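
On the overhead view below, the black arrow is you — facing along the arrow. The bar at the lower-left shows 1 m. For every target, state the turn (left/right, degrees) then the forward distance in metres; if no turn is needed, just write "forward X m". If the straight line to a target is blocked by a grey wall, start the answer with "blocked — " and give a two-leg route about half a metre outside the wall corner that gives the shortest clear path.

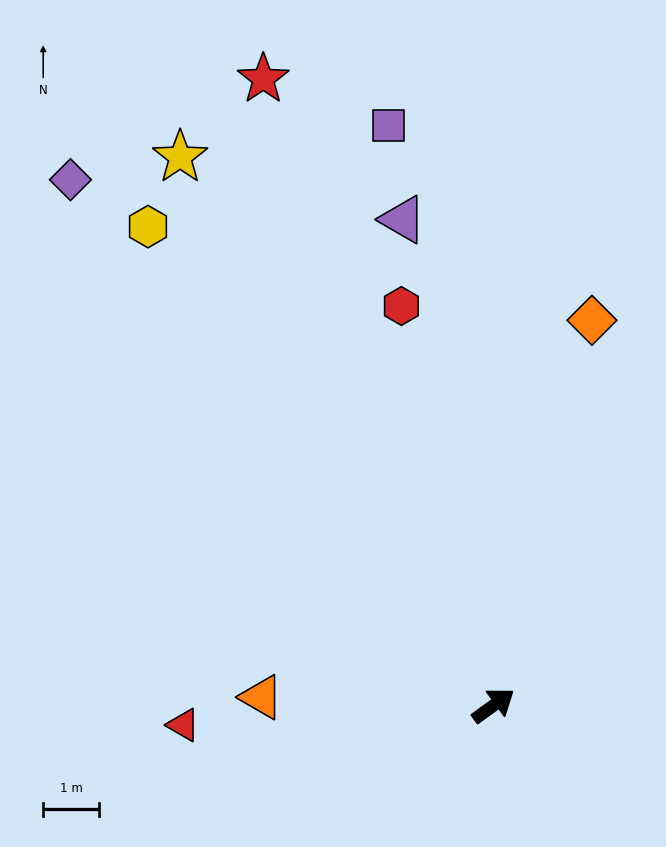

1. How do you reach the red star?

turn left 74°, forward 11.9 m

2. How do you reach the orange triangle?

turn left 142°, forward 4.1 m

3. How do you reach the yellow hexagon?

turn left 90°, forward 10.5 m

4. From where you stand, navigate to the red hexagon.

turn left 67°, forward 7.3 m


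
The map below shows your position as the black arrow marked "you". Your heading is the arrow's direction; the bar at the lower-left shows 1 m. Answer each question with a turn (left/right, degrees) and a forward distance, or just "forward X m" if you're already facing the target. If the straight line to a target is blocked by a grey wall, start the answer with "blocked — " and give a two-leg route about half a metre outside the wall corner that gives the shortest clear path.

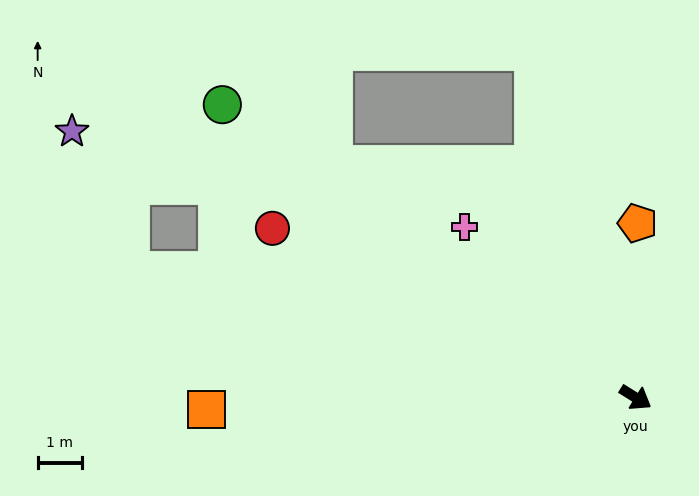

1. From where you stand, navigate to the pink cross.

turn left 167°, forward 5.5 m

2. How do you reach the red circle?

turn right 173°, forward 9.1 m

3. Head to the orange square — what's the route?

turn right 147°, forward 9.7 m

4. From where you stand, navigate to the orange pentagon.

turn left 121°, forward 4.0 m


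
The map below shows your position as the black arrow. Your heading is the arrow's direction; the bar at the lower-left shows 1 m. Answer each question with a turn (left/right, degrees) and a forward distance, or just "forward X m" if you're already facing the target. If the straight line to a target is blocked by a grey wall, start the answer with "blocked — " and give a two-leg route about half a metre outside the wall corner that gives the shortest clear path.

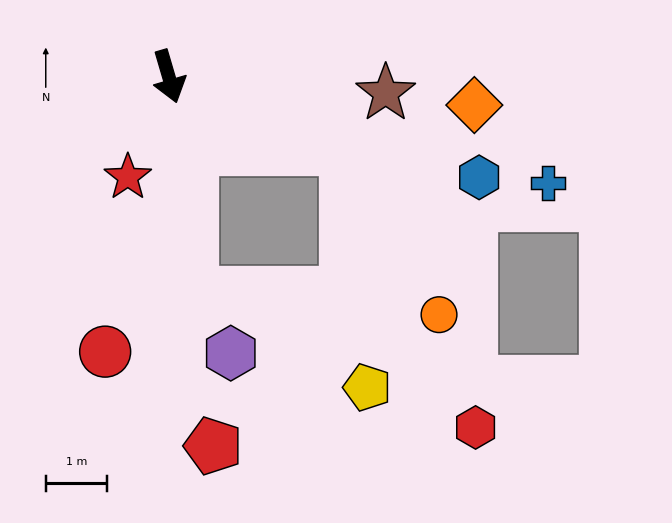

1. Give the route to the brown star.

turn left 69°, forward 3.5 m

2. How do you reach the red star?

turn right 38°, forward 1.8 m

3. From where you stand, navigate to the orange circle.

blocked — turn left 51°, forward 3.1 m, then turn right 38°, forward 3.1 m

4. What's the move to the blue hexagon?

turn left 56°, forward 5.3 m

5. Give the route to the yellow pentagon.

blocked — turn left 51°, forward 3.1 m, then turn right 62°, forward 3.9 m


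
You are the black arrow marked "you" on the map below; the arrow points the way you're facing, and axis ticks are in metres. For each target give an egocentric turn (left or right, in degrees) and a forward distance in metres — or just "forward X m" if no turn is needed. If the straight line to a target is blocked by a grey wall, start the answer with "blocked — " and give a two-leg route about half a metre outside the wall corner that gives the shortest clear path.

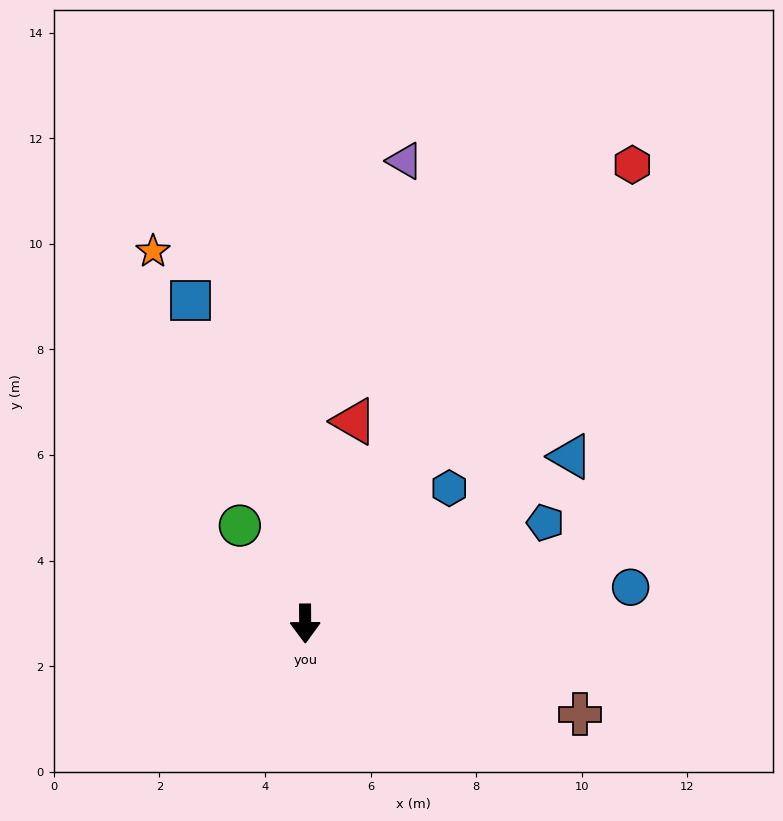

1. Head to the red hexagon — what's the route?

turn left 144°, forward 10.7 m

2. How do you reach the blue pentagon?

turn left 112°, forward 4.9 m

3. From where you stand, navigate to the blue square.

turn right 161°, forward 6.5 m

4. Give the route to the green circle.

turn right 147°, forward 2.2 m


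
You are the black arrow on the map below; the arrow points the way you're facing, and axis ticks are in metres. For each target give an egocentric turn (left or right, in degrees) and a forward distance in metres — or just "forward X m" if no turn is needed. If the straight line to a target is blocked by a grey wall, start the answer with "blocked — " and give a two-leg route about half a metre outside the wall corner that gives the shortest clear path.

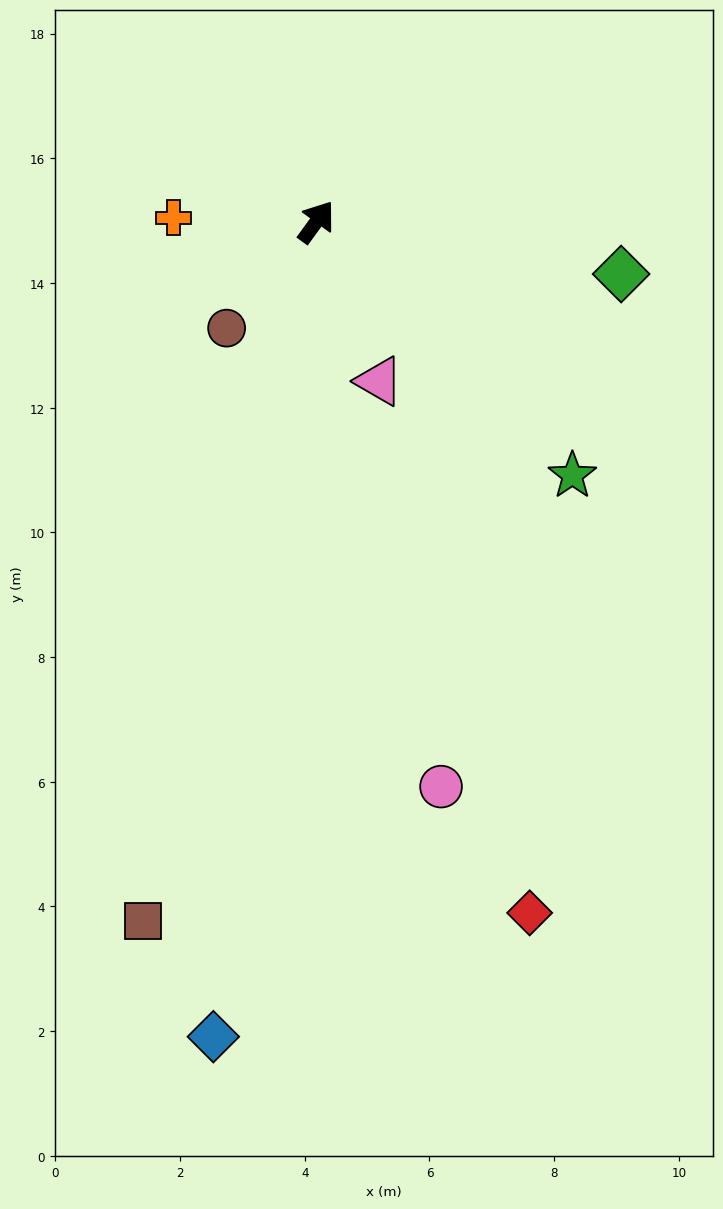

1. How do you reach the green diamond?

turn right 64°, forward 5.0 m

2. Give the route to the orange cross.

turn left 124°, forward 2.3 m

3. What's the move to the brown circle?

turn left 176°, forward 2.2 m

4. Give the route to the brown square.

turn right 158°, forward 11.6 m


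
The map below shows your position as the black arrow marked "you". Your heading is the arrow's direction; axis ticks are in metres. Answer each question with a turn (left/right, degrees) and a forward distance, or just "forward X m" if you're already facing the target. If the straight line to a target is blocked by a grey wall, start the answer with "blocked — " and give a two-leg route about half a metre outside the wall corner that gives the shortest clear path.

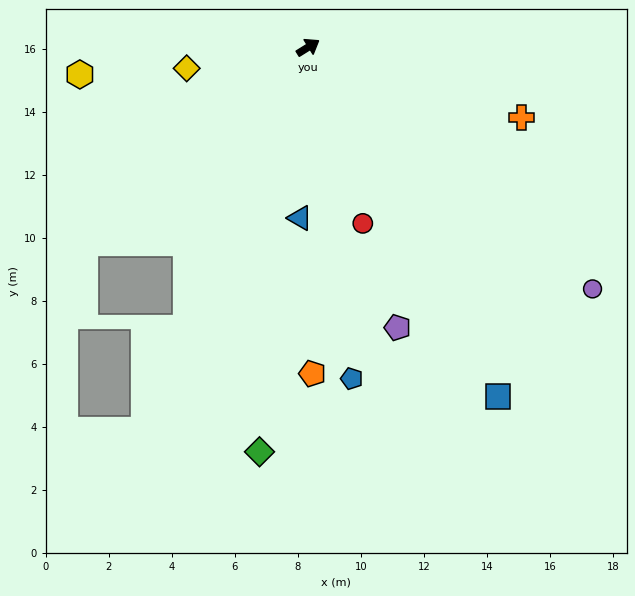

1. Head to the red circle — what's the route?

turn right 105°, forward 5.9 m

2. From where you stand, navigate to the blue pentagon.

turn right 114°, forward 10.6 m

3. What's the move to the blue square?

turn right 93°, forward 12.6 m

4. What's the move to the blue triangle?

turn right 125°, forward 5.4 m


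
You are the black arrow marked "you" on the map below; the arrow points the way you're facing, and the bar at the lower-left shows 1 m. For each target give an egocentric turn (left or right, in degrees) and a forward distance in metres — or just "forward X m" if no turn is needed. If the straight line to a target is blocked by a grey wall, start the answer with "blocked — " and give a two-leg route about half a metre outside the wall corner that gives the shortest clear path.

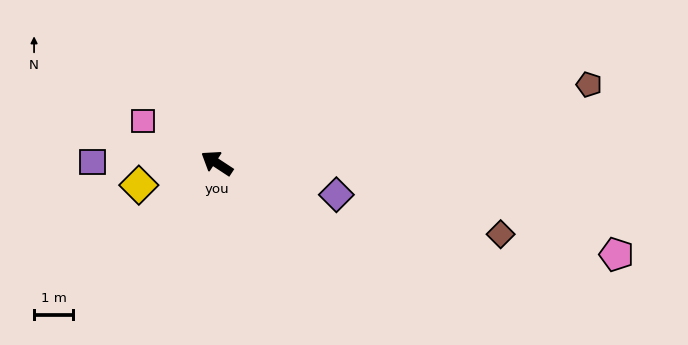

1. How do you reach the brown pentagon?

turn right 135°, forward 9.8 m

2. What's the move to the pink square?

turn left 3°, forward 2.2 m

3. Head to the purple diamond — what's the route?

turn right 162°, forward 3.2 m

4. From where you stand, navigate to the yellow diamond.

turn left 49°, forward 2.1 m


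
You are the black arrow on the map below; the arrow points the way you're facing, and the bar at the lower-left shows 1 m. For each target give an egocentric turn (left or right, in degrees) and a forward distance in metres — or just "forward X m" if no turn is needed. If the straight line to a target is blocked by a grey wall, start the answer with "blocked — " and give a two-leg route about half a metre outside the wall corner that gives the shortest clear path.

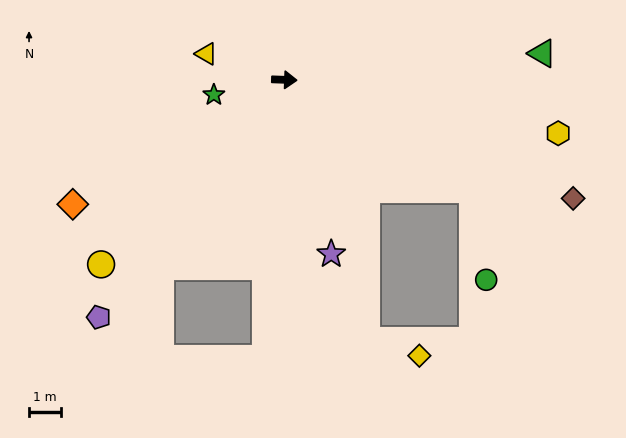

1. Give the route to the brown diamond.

turn right 20°, forward 9.8 m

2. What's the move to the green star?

turn right 166°, forward 2.3 m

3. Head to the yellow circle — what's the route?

turn right 133°, forward 8.1 m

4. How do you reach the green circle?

blocked — turn right 28°, forward 6.8 m, then turn right 51°, forward 2.9 m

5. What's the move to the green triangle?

turn left 8°, forward 8.1 m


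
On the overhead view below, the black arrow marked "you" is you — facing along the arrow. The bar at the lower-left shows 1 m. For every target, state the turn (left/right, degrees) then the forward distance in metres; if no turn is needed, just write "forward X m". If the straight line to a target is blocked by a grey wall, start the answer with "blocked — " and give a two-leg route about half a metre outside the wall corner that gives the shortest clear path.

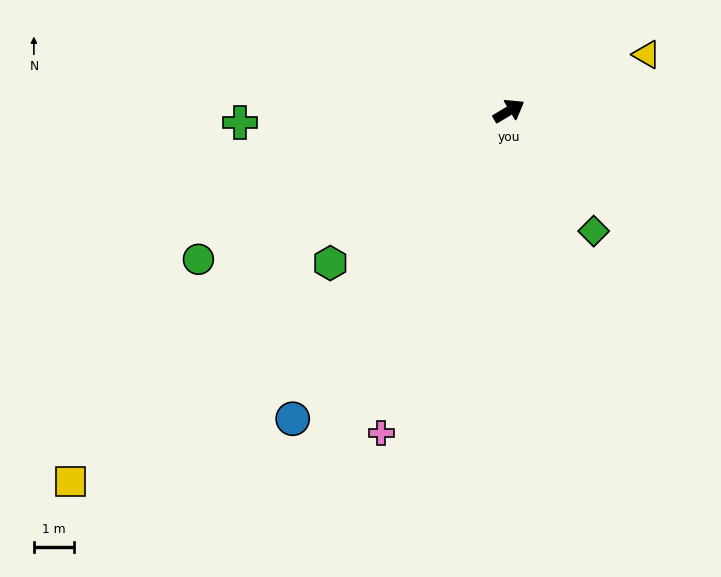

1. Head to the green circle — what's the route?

turn left 175°, forward 8.6 m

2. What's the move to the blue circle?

turn right 156°, forward 9.4 m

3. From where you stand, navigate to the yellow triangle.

turn right 9°, forward 3.7 m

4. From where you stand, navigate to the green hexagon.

turn right 170°, forward 5.8 m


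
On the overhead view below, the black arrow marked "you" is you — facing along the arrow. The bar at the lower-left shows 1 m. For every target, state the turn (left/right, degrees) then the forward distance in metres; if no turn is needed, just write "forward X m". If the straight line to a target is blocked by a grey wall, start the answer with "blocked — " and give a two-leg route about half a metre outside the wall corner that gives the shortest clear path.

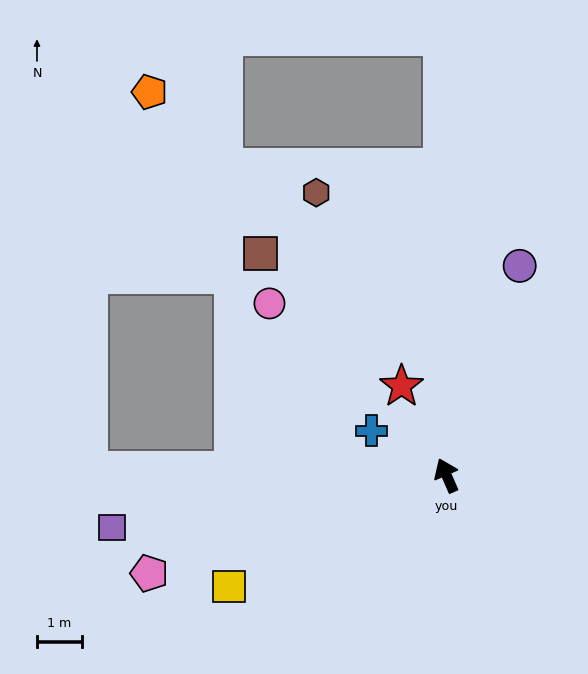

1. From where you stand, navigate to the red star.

turn left 3°, forward 2.2 m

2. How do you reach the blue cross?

turn left 36°, forward 1.9 m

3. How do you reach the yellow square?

turn left 94°, forward 5.5 m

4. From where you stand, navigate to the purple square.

turn left 75°, forward 7.6 m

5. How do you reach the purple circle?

turn right 43°, forward 5.0 m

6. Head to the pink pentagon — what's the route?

turn left 85°, forward 7.0 m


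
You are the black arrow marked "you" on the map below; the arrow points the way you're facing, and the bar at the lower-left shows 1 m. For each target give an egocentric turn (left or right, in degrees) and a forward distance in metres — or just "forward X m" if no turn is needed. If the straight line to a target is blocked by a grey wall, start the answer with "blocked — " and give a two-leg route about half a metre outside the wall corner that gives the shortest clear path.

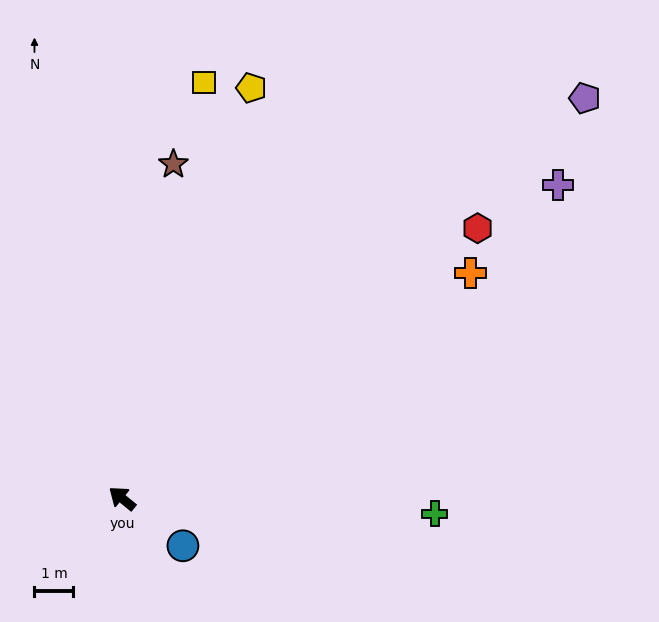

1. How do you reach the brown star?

turn right 59°, forward 8.7 m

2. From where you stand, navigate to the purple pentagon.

turn right 100°, forward 15.7 m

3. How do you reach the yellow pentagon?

turn right 68°, forward 11.1 m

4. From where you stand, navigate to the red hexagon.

turn right 104°, forward 11.5 m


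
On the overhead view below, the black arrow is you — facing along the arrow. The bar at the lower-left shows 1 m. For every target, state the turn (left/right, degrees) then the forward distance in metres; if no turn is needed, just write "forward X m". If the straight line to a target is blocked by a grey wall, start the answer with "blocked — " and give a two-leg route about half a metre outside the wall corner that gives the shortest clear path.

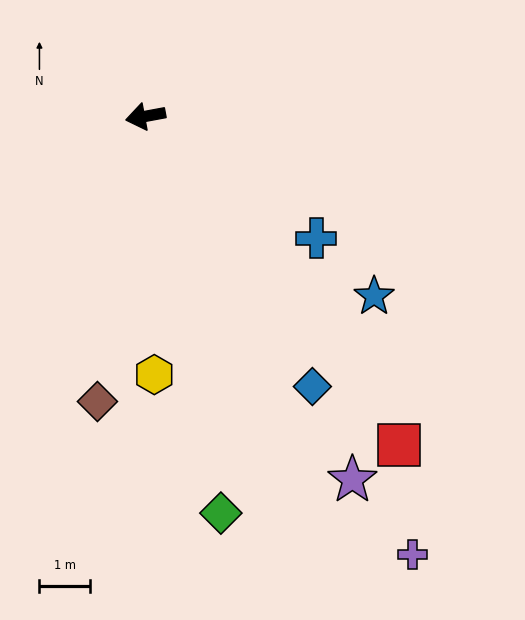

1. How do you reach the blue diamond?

turn left 111°, forward 6.3 m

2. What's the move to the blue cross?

turn left 134°, forward 4.2 m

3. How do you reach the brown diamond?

turn left 70°, forward 5.7 m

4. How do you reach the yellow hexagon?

turn left 81°, forward 5.1 m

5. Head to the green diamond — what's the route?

turn left 90°, forward 8.0 m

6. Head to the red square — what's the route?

turn left 117°, forward 8.2 m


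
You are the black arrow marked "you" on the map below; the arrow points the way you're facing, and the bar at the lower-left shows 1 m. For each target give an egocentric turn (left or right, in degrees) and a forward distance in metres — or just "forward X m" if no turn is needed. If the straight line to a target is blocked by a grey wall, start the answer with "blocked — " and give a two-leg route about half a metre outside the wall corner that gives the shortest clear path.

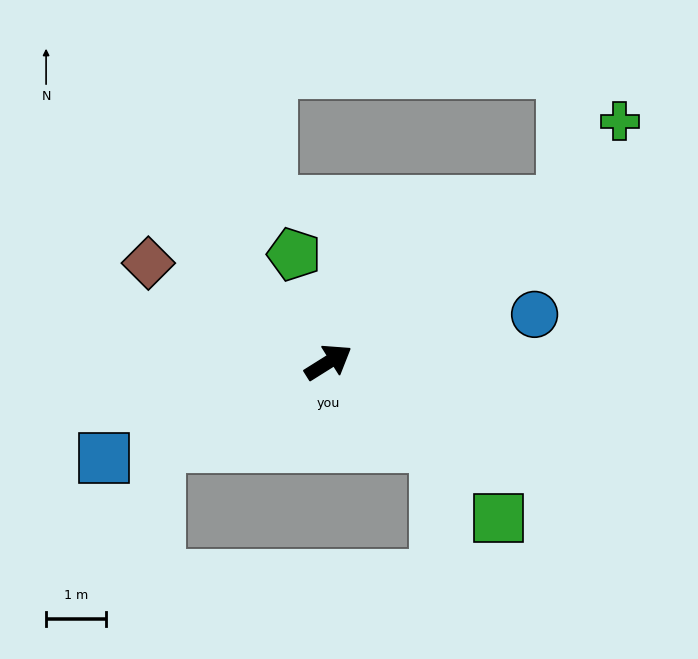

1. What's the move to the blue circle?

turn right 19°, forward 3.5 m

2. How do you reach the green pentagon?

turn left 76°, forward 1.9 m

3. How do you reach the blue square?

turn left 171°, forward 4.1 m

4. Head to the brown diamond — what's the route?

turn left 119°, forward 3.4 m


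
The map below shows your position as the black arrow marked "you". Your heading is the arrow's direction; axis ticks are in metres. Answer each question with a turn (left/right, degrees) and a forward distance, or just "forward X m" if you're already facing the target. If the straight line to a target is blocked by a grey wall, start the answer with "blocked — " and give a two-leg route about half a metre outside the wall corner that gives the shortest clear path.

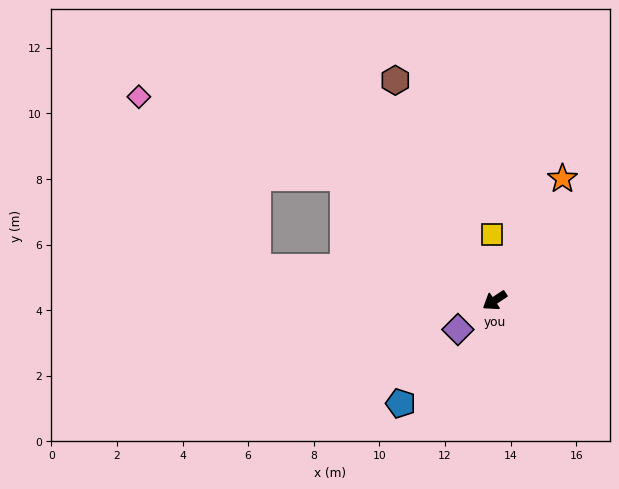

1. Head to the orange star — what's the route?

turn right 153°, forward 4.3 m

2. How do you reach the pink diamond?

blocked — turn right 73°, forward 5.9 m, then turn left 18°, forward 6.7 m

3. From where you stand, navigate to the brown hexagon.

turn right 99°, forward 7.4 m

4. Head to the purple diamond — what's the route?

turn left 5°, forward 1.4 m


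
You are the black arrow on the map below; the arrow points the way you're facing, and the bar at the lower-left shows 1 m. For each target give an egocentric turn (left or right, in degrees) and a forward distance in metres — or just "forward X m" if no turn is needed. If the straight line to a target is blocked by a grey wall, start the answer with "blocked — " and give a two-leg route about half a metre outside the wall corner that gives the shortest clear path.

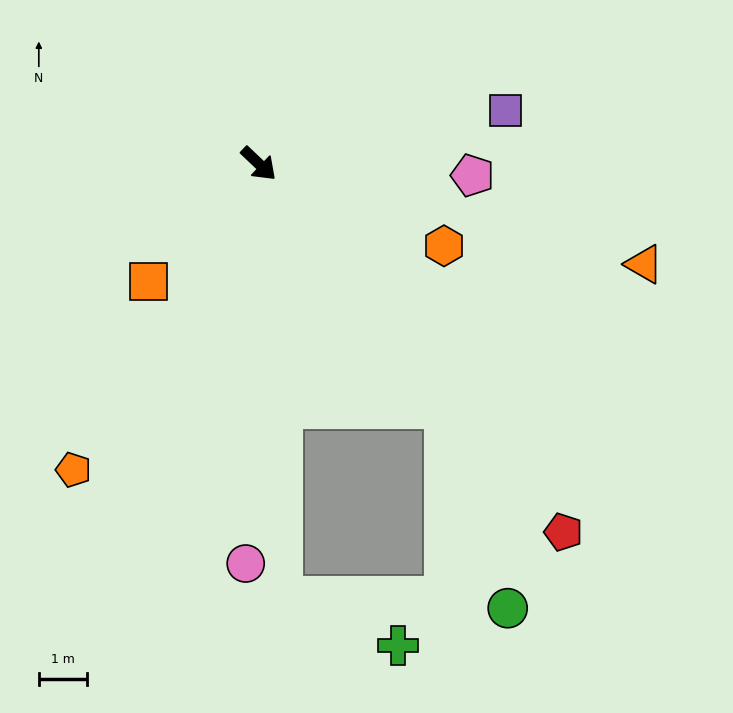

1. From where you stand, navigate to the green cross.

blocked — turn right 43°, forward 9.0 m, then turn left 64°, forward 2.6 m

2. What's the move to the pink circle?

turn right 48°, forward 8.3 m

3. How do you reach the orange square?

turn right 90°, forward 3.3 m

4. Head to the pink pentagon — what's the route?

turn left 40°, forward 4.4 m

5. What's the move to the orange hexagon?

turn left 20°, forward 4.2 m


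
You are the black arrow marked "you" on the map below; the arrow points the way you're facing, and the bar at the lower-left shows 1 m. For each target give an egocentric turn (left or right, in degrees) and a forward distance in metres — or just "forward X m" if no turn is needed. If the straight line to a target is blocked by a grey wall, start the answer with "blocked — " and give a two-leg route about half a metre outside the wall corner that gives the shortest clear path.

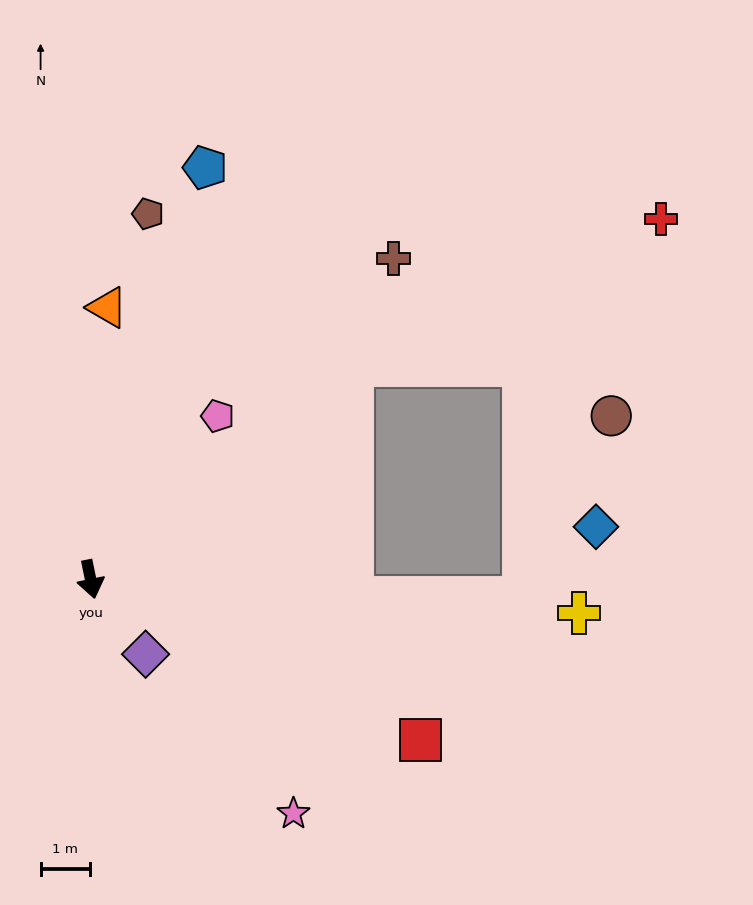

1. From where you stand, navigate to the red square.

turn left 52°, forward 7.4 m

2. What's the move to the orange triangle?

turn left 165°, forward 5.5 m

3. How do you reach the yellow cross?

turn left 74°, forward 9.9 m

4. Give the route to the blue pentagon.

turn left 153°, forward 8.6 m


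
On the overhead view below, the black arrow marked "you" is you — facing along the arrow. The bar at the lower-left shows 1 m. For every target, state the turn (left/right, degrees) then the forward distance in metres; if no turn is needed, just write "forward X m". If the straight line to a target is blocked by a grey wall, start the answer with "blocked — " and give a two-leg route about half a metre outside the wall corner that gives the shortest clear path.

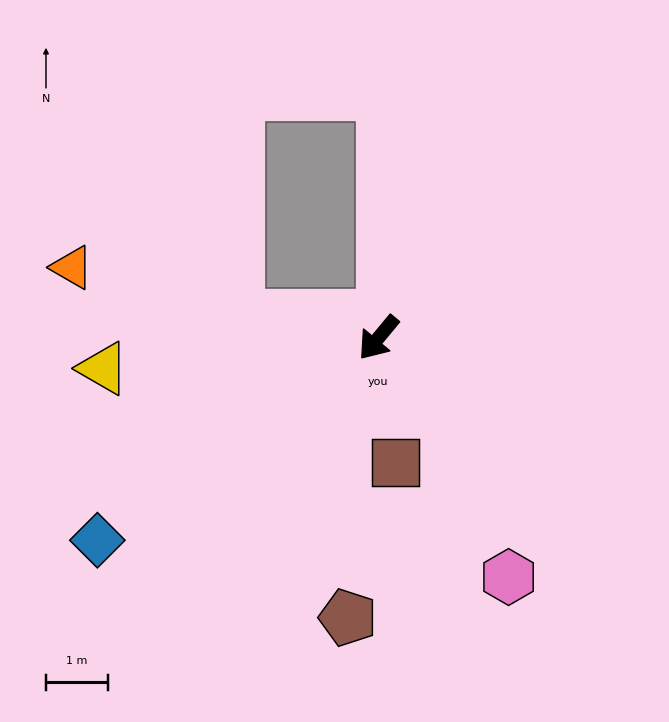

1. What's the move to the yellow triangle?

turn right 44°, forward 4.5 m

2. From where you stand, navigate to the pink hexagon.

turn left 68°, forward 4.4 m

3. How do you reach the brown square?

turn left 47°, forward 2.0 m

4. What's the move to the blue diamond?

turn right 15°, forward 5.6 m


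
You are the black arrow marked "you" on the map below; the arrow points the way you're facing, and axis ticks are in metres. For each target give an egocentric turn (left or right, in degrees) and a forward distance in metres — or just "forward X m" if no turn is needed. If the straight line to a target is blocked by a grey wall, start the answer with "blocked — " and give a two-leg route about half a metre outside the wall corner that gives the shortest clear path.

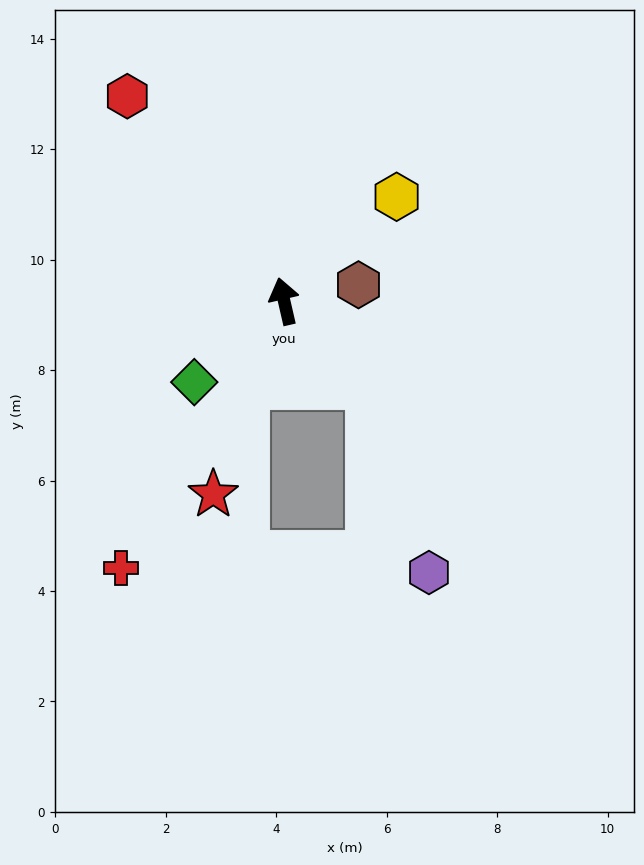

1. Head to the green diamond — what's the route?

turn left 119°, forward 2.2 m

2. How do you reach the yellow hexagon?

turn right 60°, forward 2.8 m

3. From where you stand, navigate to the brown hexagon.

turn right 91°, forward 1.4 m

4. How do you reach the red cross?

turn left 136°, forward 5.7 m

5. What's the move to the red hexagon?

turn left 24°, forward 4.7 m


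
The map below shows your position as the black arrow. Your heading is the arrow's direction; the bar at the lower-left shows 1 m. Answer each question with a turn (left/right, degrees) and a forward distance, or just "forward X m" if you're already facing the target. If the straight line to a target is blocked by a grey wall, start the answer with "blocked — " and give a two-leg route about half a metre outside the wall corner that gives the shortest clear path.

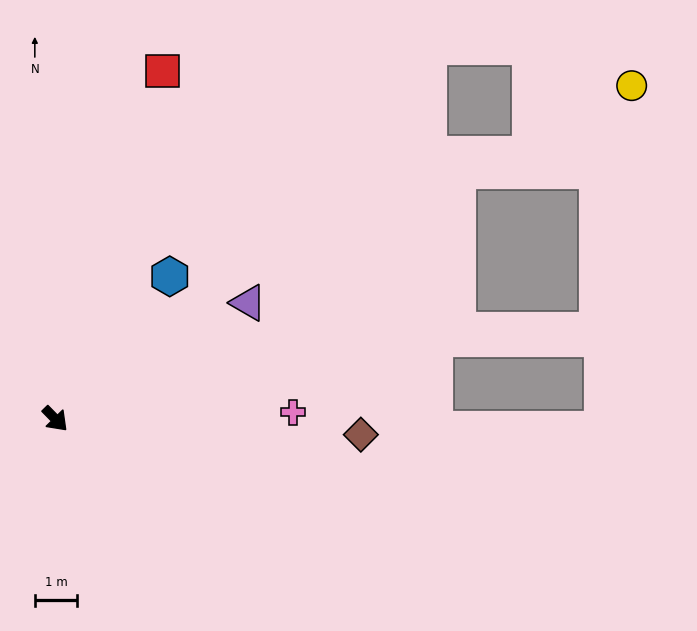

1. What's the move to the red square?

turn left 118°, forward 8.6 m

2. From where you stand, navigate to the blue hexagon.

turn left 97°, forward 4.3 m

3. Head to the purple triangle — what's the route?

turn left 77°, forward 5.3 m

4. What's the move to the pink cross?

turn left 47°, forward 5.6 m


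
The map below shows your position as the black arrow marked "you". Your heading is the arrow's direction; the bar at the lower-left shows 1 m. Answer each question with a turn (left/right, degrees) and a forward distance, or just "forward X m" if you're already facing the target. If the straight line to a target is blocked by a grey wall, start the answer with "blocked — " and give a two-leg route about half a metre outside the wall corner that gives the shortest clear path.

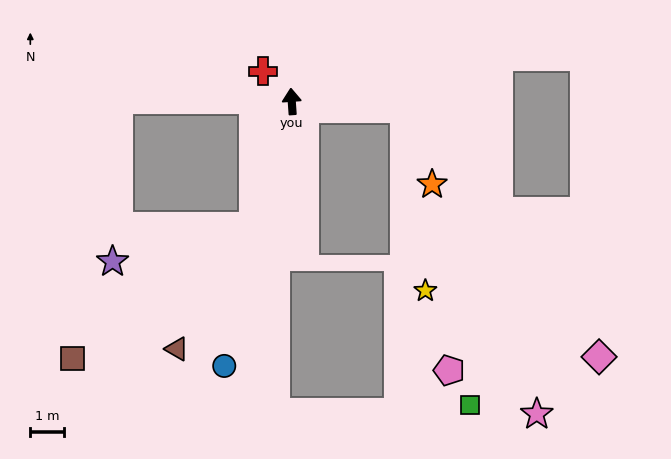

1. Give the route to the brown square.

blocked — turn left 159°, forward 3.9 m, then turn right 37°, forward 6.7 m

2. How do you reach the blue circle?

turn left 162°, forward 8.1 m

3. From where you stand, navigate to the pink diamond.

blocked — turn right 98°, forward 3.4 m, then turn right 48°, forward 9.4 m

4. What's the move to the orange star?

blocked — turn right 98°, forward 3.4 m, then turn right 66°, forward 2.4 m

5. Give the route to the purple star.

blocked — turn left 159°, forward 3.9 m, then turn right 59°, forward 4.3 m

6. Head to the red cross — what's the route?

turn left 40°, forward 1.2 m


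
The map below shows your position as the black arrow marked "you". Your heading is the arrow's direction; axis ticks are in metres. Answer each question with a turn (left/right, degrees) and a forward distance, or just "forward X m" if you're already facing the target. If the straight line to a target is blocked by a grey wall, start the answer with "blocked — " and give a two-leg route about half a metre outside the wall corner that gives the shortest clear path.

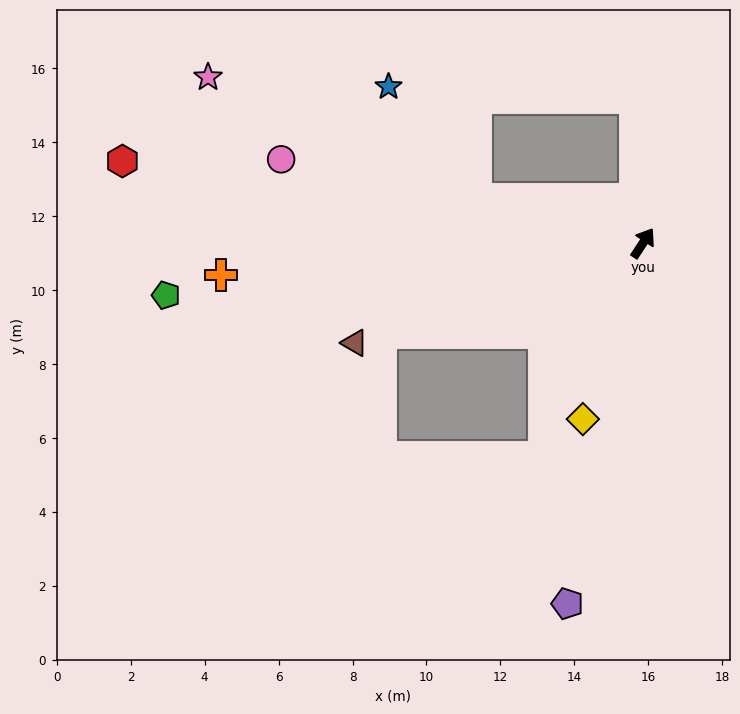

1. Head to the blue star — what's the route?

blocked — turn left 108°, forward 4.7 m, then turn right 37°, forward 3.8 m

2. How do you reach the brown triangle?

turn left 142°, forward 8.3 m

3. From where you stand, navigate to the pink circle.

turn left 110°, forward 10.0 m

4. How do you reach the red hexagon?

turn left 114°, forward 14.3 m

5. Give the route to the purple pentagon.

turn right 159°, forward 10.0 m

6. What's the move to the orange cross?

turn left 128°, forward 11.4 m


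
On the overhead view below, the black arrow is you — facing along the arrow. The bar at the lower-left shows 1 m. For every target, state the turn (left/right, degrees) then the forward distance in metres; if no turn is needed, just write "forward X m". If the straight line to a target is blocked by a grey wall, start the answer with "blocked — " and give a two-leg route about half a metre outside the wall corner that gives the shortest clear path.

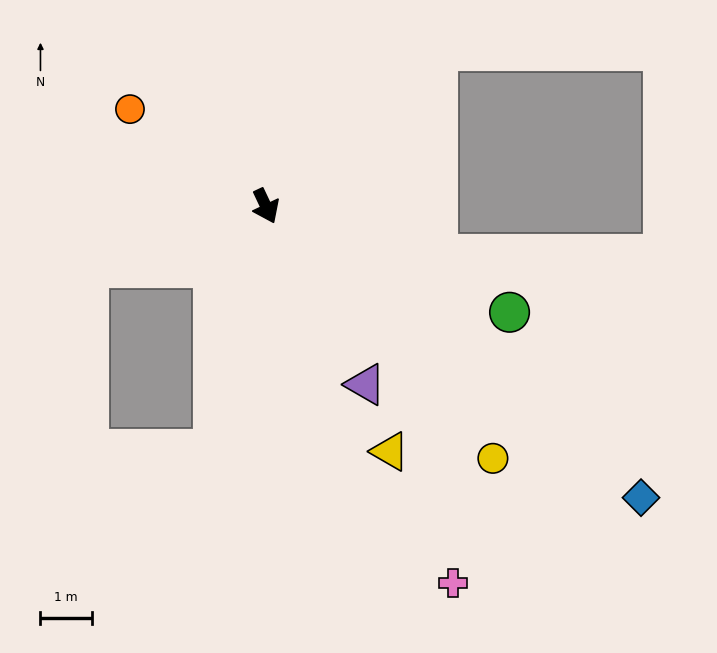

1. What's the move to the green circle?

turn left 41°, forward 5.2 m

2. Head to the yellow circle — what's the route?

turn left 17°, forward 6.6 m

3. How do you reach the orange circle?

turn right 151°, forward 3.3 m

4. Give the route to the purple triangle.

turn left 4°, forward 4.0 m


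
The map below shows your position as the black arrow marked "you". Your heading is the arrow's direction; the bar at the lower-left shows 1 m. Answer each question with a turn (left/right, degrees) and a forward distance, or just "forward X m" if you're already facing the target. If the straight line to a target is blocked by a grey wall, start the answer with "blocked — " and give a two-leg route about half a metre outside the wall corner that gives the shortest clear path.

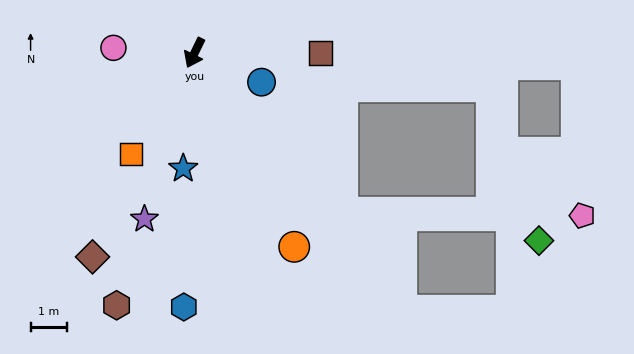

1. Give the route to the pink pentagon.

blocked — turn left 69°, forward 6.0 m, then turn left 46°, forward 6.6 m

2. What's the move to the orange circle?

turn left 53°, forward 6.0 m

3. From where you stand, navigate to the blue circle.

turn left 92°, forward 2.0 m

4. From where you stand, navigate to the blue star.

turn left 20°, forward 3.2 m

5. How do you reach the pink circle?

turn right 68°, forward 2.2 m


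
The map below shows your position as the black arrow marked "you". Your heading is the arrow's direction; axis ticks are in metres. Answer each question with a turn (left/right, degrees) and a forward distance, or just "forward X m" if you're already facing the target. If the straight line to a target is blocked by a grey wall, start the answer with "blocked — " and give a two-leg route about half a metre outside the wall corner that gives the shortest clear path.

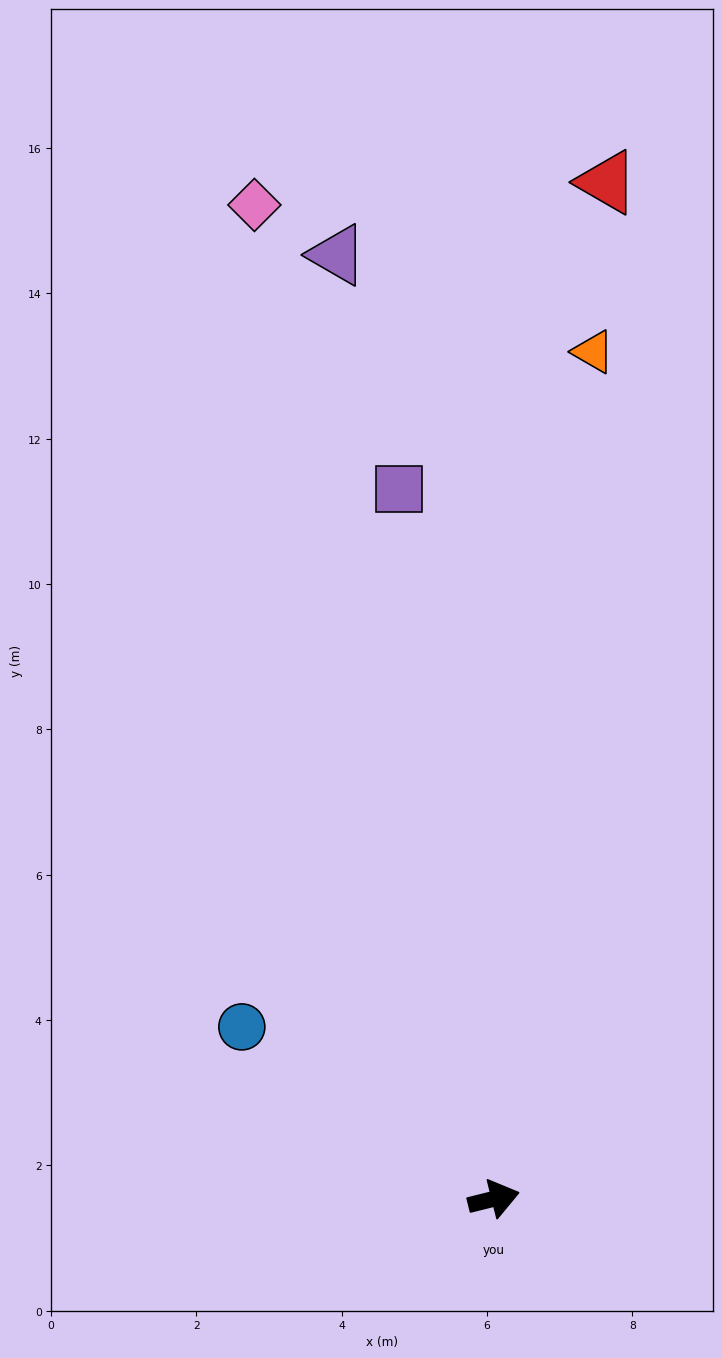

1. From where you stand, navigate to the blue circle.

turn left 132°, forward 4.2 m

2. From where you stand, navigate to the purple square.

turn left 84°, forward 9.9 m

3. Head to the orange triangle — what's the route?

turn left 69°, forward 11.7 m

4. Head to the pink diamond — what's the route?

turn left 90°, forward 14.1 m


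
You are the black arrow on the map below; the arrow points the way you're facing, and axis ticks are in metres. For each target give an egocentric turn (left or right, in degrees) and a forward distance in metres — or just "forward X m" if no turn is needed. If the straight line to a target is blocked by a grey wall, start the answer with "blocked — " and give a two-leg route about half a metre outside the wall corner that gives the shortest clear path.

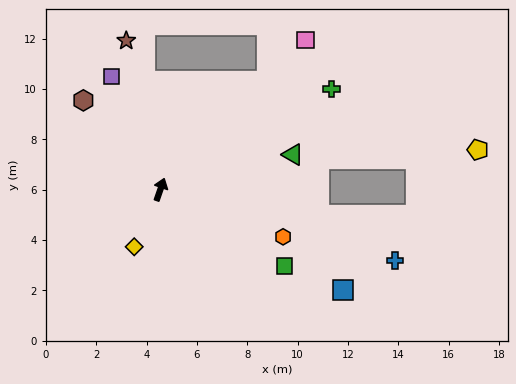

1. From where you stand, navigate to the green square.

turn right 102°, forward 5.8 m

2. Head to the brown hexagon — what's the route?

turn left 60°, forward 4.7 m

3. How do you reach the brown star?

turn left 32°, forward 6.1 m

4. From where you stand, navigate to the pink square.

turn right 25°, forward 8.3 m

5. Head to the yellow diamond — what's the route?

turn left 175°, forward 2.5 m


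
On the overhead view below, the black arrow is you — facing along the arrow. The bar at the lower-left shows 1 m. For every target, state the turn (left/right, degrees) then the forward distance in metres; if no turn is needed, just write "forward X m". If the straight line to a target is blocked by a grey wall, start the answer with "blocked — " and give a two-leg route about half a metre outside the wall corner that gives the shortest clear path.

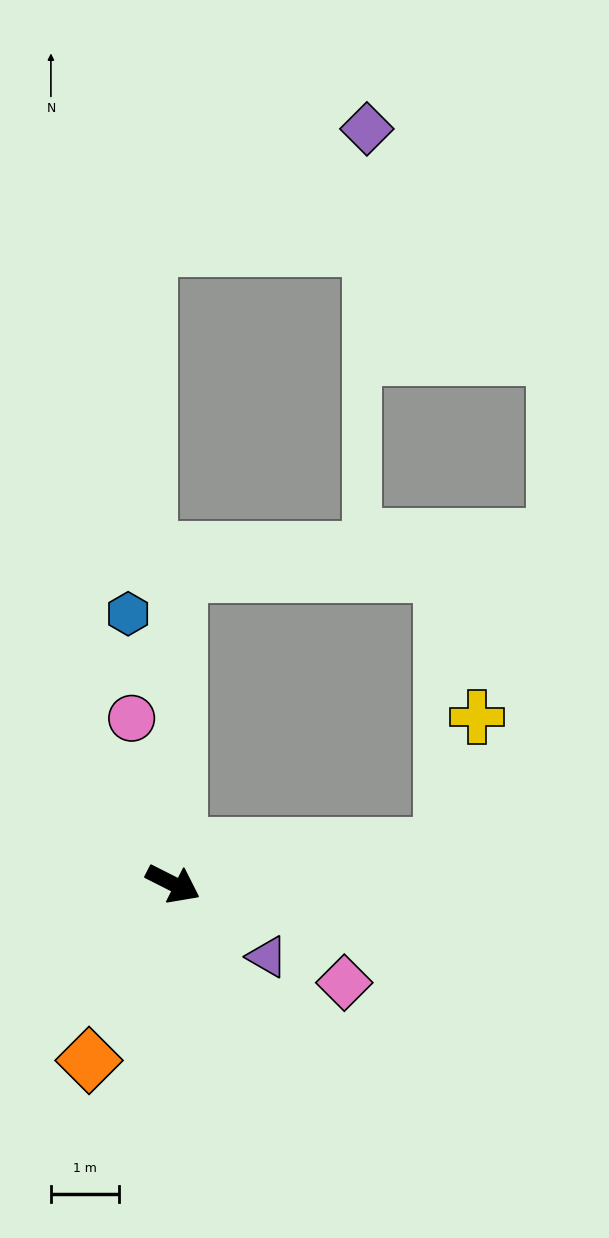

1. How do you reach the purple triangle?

turn right 11°, forward 1.7 m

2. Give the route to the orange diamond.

turn right 89°, forward 2.9 m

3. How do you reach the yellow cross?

blocked — turn left 35°, forward 4.0 m, then turn left 67°, forward 2.0 m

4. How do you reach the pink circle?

turn left 131°, forward 2.5 m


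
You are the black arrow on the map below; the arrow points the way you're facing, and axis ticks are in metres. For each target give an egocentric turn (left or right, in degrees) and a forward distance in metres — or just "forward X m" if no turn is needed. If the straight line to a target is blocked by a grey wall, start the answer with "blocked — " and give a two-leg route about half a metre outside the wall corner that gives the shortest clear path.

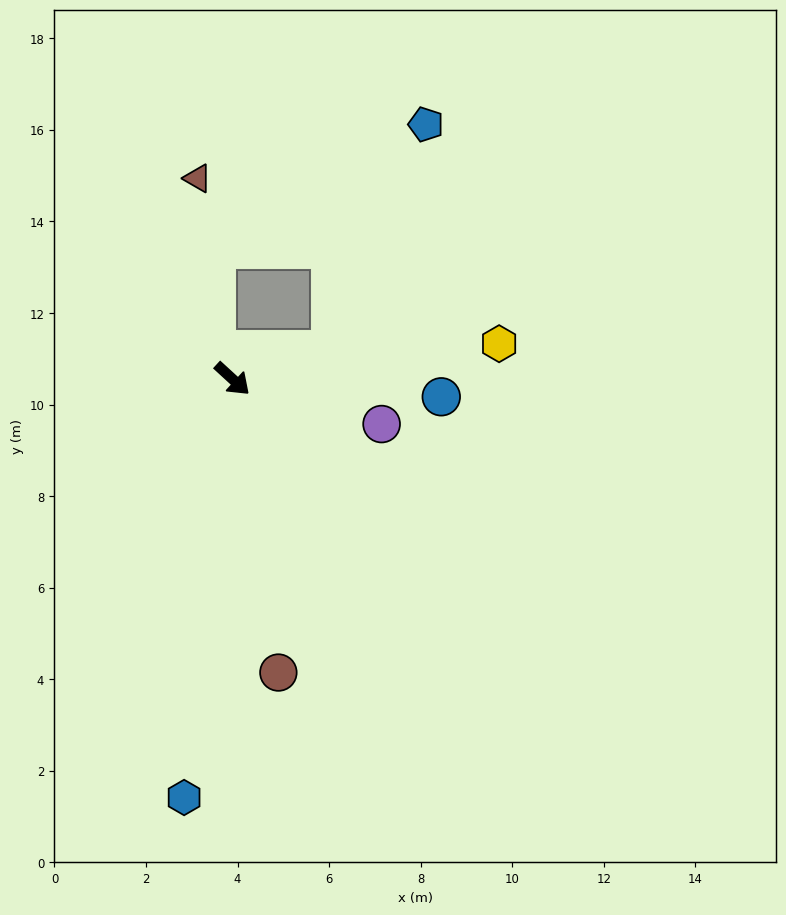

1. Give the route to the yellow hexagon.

turn left 50°, forward 5.9 m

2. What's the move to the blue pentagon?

blocked — turn left 59°, forward 2.2 m, then turn left 51°, forward 5.3 m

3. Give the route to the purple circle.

turn left 26°, forward 3.4 m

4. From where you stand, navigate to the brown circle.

turn right 39°, forward 6.5 m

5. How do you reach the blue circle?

turn left 38°, forward 4.6 m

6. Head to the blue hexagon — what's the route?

turn right 54°, forward 9.2 m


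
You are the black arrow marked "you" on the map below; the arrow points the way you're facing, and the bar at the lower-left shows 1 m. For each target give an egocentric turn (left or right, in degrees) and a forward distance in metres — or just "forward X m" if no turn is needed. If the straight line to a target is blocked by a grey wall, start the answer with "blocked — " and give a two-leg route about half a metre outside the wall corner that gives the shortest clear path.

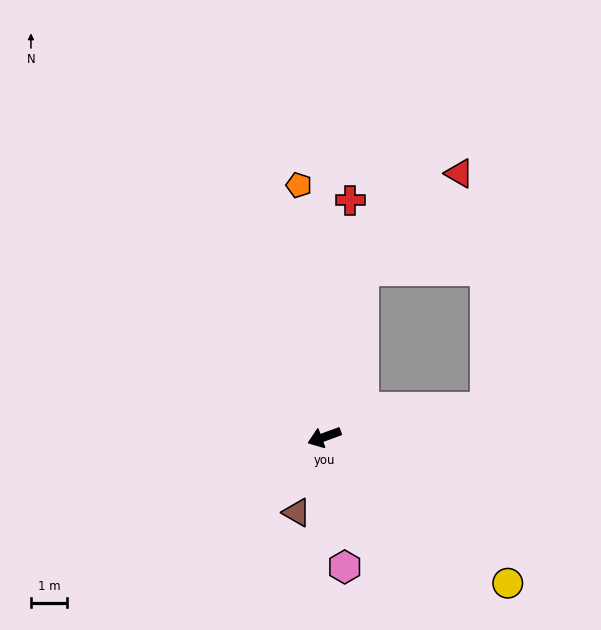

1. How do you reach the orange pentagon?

turn right 104°, forward 7.0 m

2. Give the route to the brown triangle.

turn left 50°, forward 2.2 m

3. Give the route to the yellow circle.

turn left 121°, forward 6.5 m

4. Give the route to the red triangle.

blocked — turn right 123°, forward 4.7 m, then turn right 32°, forward 3.8 m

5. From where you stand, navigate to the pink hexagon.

turn left 79°, forward 3.6 m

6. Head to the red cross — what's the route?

turn right 116°, forward 6.6 m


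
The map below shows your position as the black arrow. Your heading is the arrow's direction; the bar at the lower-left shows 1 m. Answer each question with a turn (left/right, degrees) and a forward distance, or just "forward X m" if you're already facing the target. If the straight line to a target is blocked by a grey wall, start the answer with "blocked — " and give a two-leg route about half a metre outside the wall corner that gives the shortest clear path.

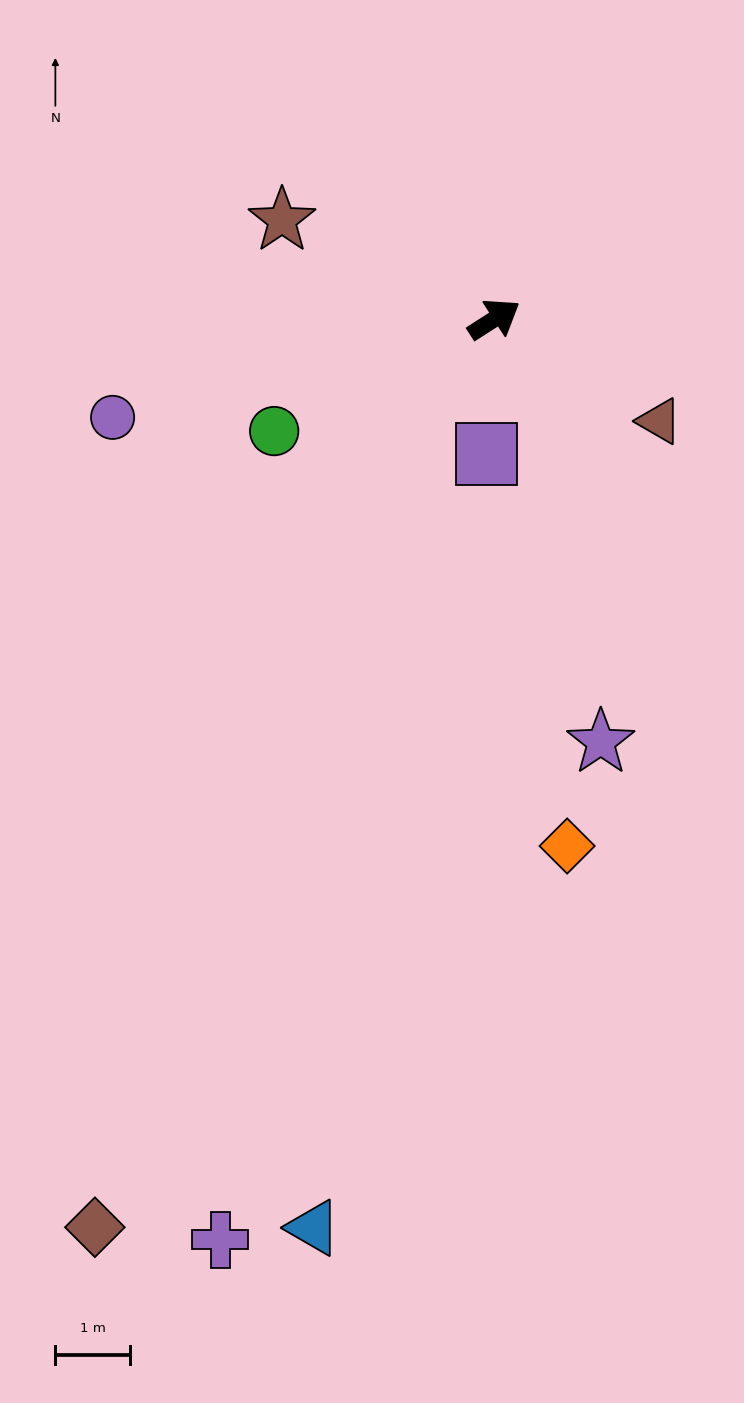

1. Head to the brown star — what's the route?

turn left 122°, forward 3.1 m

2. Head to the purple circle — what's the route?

turn left 162°, forward 5.3 m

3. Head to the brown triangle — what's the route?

turn right 64°, forward 2.6 m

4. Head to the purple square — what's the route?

turn right 126°, forward 1.8 m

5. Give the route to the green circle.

turn left 174°, forward 3.3 m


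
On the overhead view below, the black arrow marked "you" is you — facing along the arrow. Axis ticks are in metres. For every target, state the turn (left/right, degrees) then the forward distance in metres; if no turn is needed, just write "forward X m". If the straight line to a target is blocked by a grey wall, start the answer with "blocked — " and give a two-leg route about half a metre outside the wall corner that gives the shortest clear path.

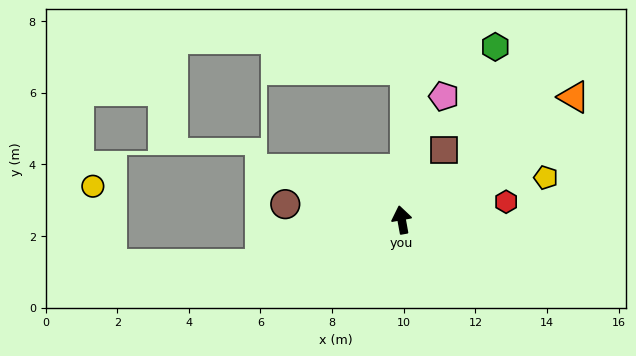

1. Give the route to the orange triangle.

turn right 65°, forward 5.9 m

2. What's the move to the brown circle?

turn left 72°, forward 3.3 m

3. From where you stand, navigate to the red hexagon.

turn right 90°, forward 3.0 m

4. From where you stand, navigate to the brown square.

turn right 42°, forward 2.3 m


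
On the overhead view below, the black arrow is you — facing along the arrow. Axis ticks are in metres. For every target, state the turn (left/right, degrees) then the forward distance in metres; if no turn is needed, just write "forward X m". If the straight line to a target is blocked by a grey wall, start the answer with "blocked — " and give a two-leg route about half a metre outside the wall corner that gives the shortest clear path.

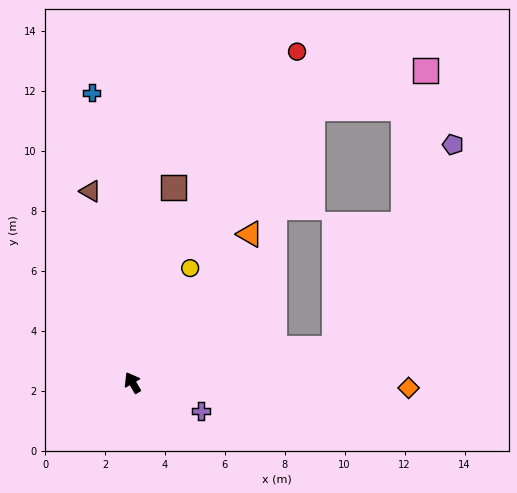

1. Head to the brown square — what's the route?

turn right 42°, forward 6.7 m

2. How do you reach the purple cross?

turn right 143°, forward 2.5 m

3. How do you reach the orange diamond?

turn right 121°, forward 9.2 m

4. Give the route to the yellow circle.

turn right 57°, forward 4.3 m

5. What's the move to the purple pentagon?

blocked — turn right 111°, forward 6.8 m, then turn left 50°, forward 7.9 m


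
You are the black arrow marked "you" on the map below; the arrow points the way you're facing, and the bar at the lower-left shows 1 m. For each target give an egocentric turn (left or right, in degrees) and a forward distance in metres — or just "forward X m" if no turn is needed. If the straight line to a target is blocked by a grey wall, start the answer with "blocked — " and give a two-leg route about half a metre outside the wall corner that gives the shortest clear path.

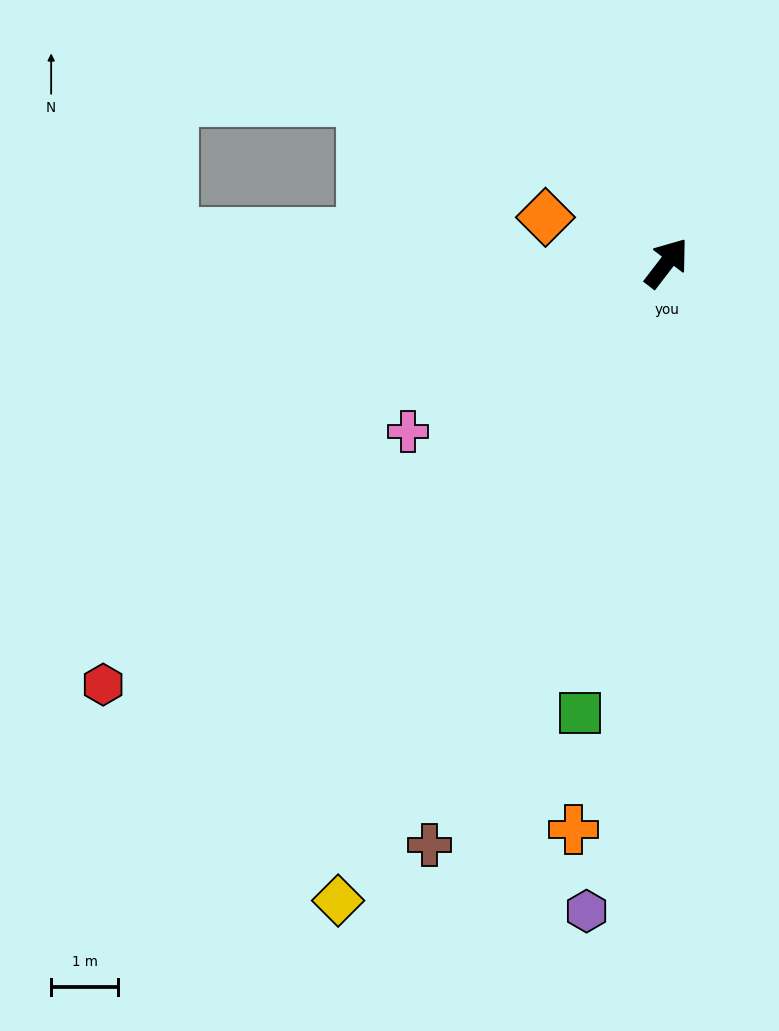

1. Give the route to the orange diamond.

turn left 107°, forward 1.9 m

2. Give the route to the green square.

turn right 153°, forward 6.8 m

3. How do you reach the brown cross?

turn right 165°, forward 9.4 m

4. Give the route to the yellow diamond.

turn right 170°, forward 10.7 m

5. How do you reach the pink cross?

turn left 161°, forward 4.6 m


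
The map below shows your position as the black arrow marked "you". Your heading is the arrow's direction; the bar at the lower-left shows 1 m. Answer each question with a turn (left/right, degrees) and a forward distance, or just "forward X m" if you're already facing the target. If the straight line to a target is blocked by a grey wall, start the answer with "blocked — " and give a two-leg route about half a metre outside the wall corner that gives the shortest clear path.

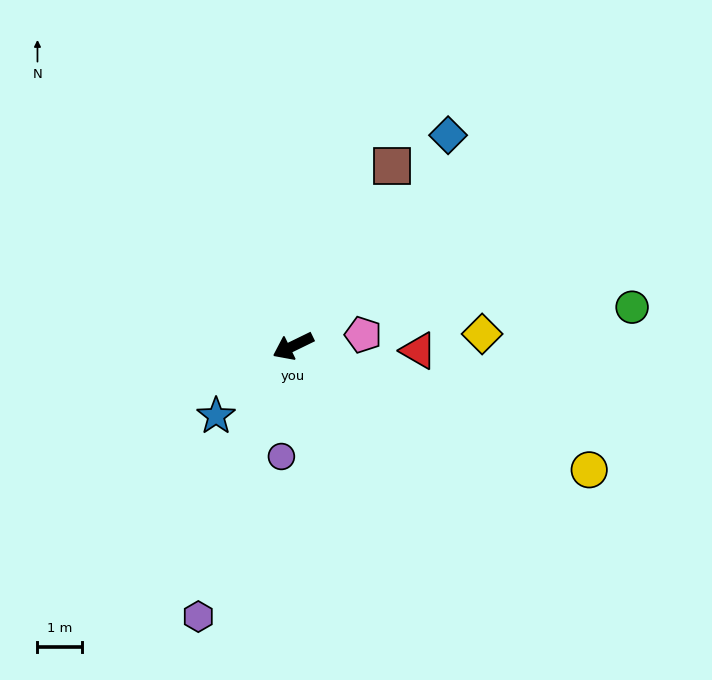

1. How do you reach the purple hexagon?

turn left 45°, forward 6.4 m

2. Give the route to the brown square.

turn right 145°, forward 4.6 m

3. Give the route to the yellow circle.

turn left 131°, forward 7.1 m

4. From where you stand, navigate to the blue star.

turn left 16°, forward 2.3 m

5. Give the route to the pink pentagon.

turn left 163°, forward 1.6 m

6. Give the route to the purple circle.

turn left 58°, forward 2.5 m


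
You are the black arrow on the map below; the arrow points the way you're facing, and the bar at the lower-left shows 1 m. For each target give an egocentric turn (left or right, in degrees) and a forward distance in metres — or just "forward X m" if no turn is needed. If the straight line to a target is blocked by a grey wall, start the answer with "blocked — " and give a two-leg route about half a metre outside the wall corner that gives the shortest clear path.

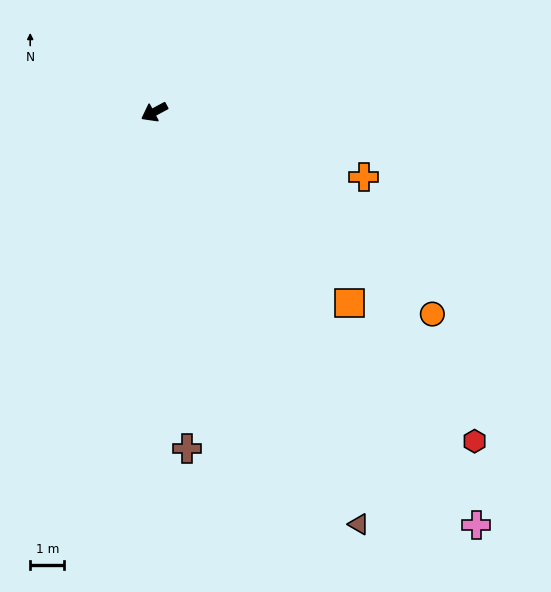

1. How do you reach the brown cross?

turn left 67°, forward 9.9 m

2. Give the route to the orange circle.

turn left 116°, forward 10.0 m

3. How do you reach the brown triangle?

turn left 88°, forward 13.4 m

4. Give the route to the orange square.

turn left 108°, forward 8.0 m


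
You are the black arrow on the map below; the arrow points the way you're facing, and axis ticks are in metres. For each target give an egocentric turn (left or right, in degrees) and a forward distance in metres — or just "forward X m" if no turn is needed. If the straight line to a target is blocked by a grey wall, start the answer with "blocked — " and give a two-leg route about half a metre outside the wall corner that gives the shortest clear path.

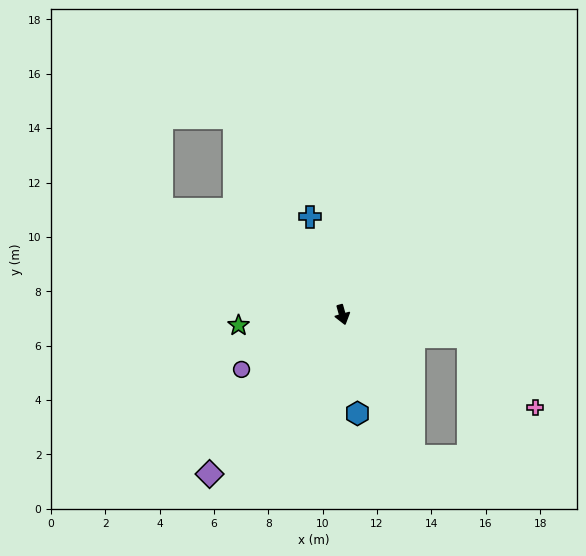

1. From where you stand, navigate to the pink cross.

blocked — turn left 65°, forward 4.7 m, then turn right 37°, forward 3.6 m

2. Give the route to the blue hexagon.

turn right 7°, forward 3.7 m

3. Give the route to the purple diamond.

turn right 55°, forward 7.6 m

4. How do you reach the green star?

turn right 100°, forward 3.8 m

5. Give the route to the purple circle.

turn right 77°, forward 4.2 m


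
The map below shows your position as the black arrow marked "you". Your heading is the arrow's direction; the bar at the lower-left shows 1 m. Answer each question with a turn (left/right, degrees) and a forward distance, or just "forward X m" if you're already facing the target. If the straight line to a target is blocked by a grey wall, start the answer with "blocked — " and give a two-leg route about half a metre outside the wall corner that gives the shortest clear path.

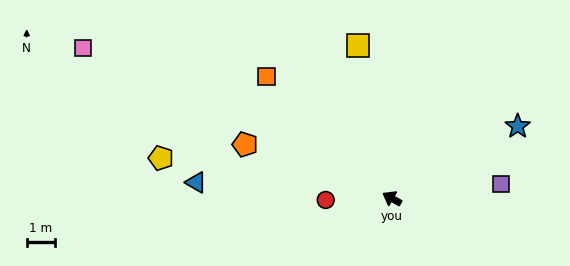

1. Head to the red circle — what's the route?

turn left 31°, forward 2.3 m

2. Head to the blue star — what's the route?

turn right 121°, forward 5.1 m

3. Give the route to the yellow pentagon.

turn left 20°, forward 8.2 m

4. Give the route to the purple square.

turn right 143°, forward 3.9 m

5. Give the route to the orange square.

turn right 15°, forward 6.1 m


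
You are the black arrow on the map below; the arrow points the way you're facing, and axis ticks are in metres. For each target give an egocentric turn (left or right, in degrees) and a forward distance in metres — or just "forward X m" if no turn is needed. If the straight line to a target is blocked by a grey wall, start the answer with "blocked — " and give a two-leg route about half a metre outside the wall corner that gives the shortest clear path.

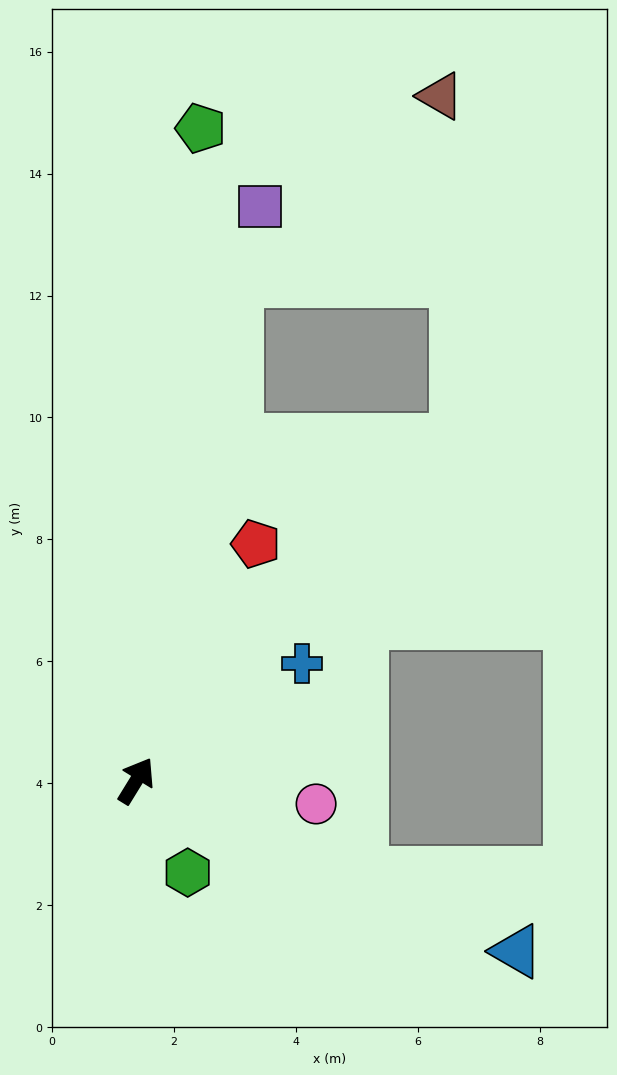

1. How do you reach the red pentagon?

turn left 5°, forward 4.4 m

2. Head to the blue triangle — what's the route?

turn right 83°, forward 6.8 m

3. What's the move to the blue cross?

turn right 23°, forward 3.3 m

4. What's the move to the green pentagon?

turn left 26°, forward 10.8 m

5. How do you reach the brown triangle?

blocked — turn left 20°, forward 8.4 m, then turn right 36°, forward 4.5 m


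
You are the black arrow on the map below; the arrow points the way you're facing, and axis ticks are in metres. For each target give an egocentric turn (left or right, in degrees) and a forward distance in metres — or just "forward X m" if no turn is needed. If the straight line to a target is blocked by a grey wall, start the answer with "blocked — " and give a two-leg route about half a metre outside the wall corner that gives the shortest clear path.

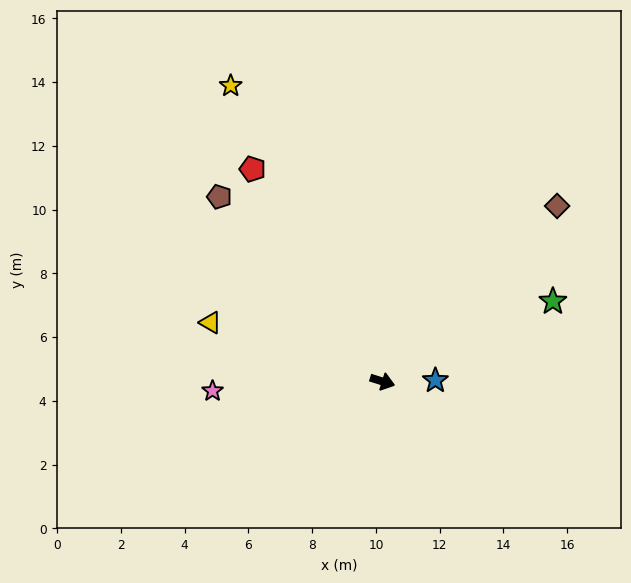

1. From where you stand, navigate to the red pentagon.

turn left 139°, forward 7.8 m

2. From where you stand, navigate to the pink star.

turn right 159°, forward 5.3 m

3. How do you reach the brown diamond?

turn left 63°, forward 7.8 m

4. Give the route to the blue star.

turn left 19°, forward 1.7 m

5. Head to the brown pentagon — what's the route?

turn left 149°, forward 7.7 m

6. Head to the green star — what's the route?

turn left 43°, forward 5.9 m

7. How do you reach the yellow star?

turn left 135°, forward 10.4 m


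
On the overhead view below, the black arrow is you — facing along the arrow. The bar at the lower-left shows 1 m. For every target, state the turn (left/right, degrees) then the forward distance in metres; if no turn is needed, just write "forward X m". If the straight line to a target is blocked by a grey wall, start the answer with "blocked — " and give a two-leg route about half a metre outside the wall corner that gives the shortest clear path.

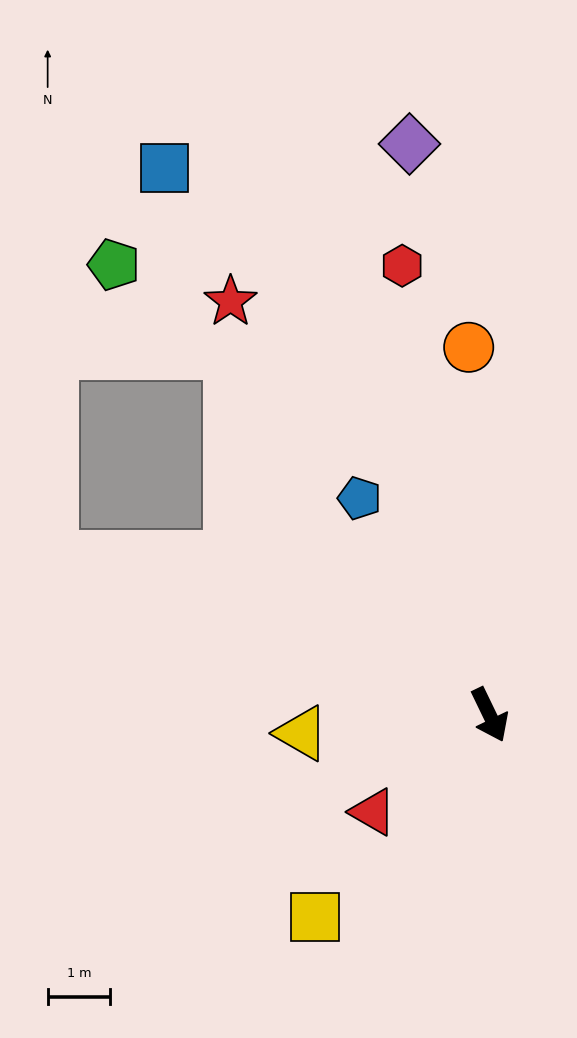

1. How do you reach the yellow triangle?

turn right 110°, forward 3.0 m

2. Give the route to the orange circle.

turn left 157°, forward 5.9 m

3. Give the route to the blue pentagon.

turn right 175°, forward 4.1 m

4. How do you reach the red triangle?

turn right 76°, forward 2.4 m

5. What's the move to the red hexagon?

turn left 165°, forward 7.3 m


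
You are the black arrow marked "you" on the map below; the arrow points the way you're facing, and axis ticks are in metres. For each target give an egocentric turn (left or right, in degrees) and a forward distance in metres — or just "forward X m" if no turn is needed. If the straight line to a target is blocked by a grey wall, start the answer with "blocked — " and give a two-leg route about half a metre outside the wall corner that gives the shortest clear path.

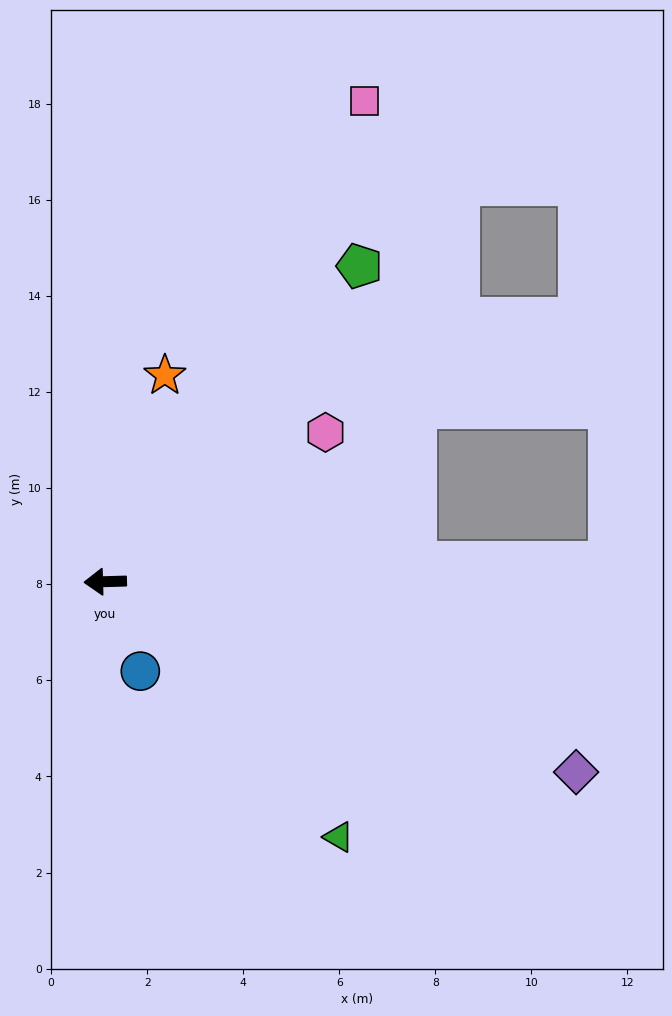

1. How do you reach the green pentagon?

turn right 131°, forward 8.4 m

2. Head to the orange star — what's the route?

turn right 108°, forward 4.5 m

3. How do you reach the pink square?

turn right 120°, forward 11.4 m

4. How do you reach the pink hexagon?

turn right 148°, forward 5.5 m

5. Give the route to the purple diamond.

turn left 156°, forward 10.6 m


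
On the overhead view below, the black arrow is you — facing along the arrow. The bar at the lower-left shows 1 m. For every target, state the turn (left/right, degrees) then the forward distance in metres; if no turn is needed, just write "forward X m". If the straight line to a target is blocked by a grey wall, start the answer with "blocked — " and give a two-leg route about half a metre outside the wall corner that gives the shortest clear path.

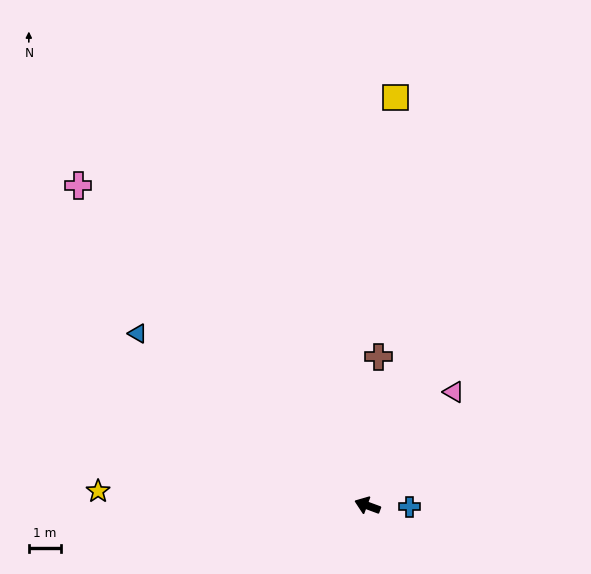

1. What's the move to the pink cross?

turn right 28°, forward 13.6 m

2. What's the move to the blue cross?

turn right 162°, forward 1.3 m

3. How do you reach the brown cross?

turn right 74°, forward 4.7 m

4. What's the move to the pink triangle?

turn right 107°, forward 4.5 m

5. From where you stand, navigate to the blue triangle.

turn right 17°, forward 9.0 m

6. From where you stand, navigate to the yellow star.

turn left 17°, forward 8.5 m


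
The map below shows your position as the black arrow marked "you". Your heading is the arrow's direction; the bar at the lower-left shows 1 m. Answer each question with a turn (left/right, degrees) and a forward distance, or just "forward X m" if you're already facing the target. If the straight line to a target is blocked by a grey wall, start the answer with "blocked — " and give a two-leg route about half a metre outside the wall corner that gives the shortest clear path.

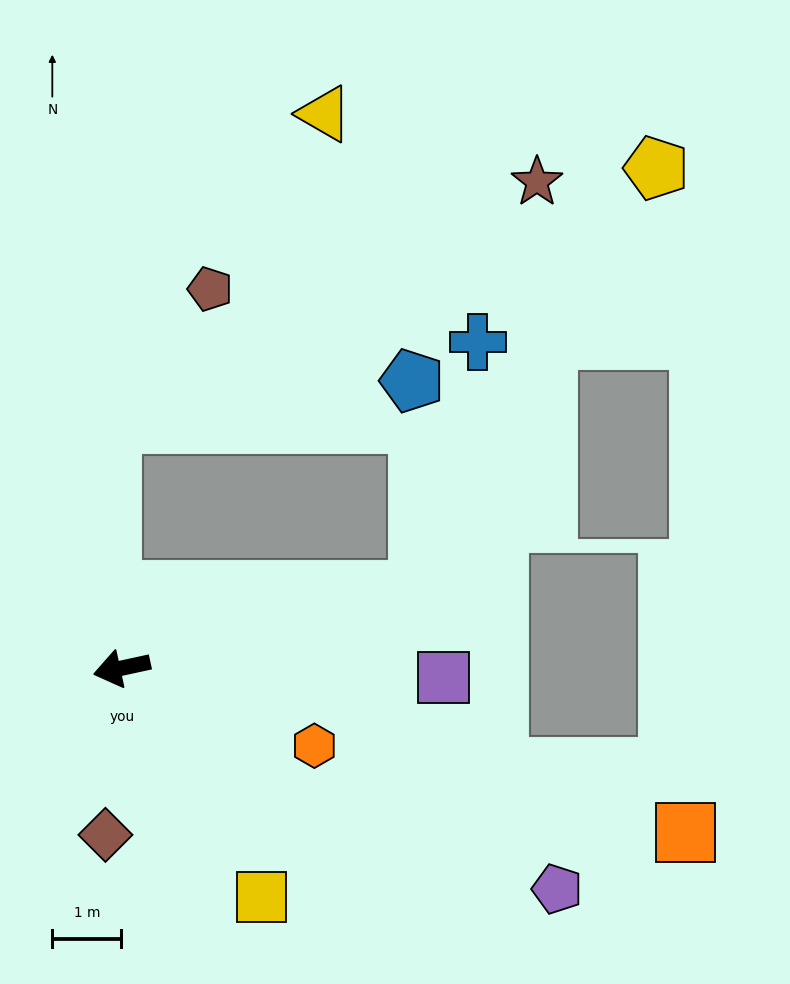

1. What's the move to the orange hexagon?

turn left 146°, forward 3.0 m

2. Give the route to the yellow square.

turn left 109°, forward 3.9 m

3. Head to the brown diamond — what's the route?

turn left 72°, forward 2.4 m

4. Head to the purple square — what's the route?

turn left 166°, forward 4.7 m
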